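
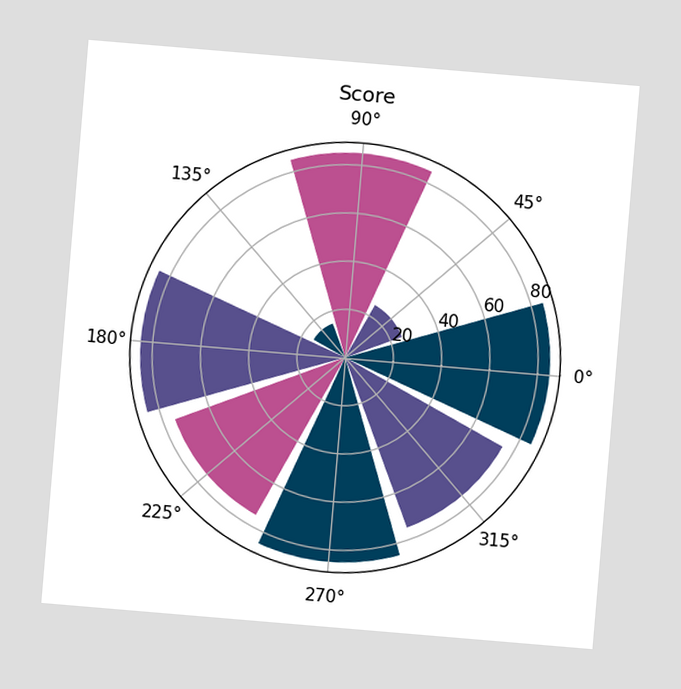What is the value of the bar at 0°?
The chart is tilted about 5° clockwise. The bar at 0° reaches 85 on the radial axis.

85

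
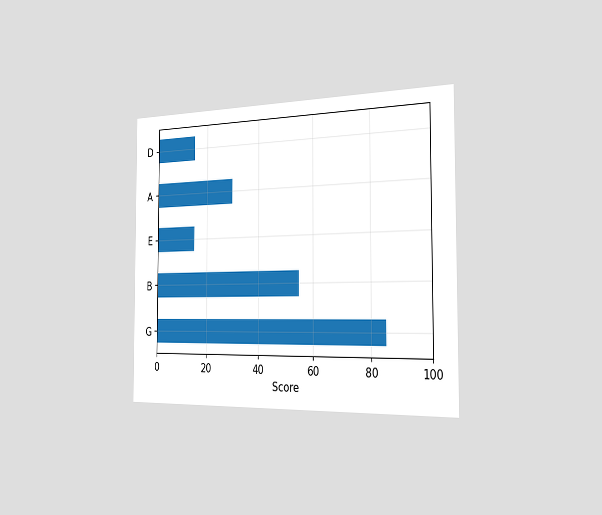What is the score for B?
55

The chart is viewed slightly from the right. Reading along the chart's x-axis, the B bar reaches 55.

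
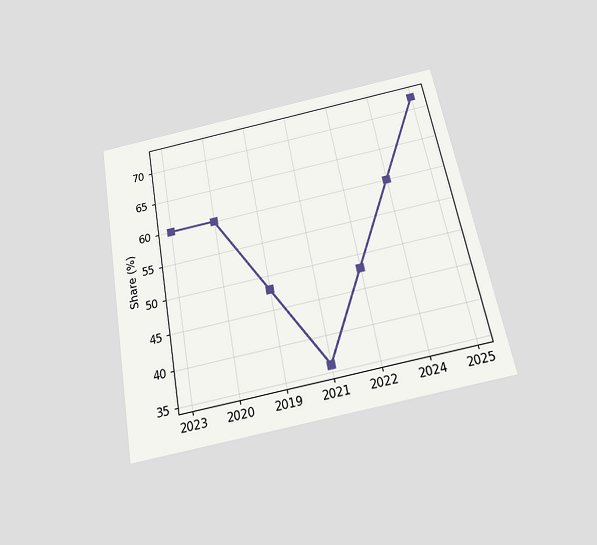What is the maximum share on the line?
72%

The chart is tilted about 11° counter-clockwise and viewed slightly from below. The highest point is at 2025, and reading across to the y-axis gives 72%.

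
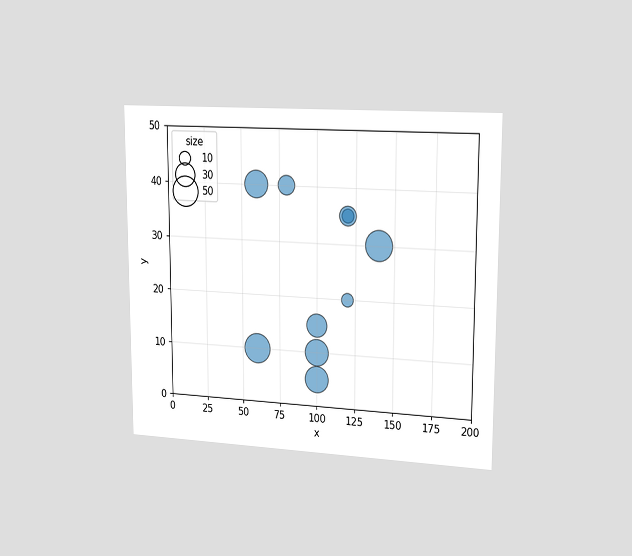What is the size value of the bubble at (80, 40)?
The chart is viewed slightly from the right. Matching the bubble at (80, 40) against the size legend gives 20.

20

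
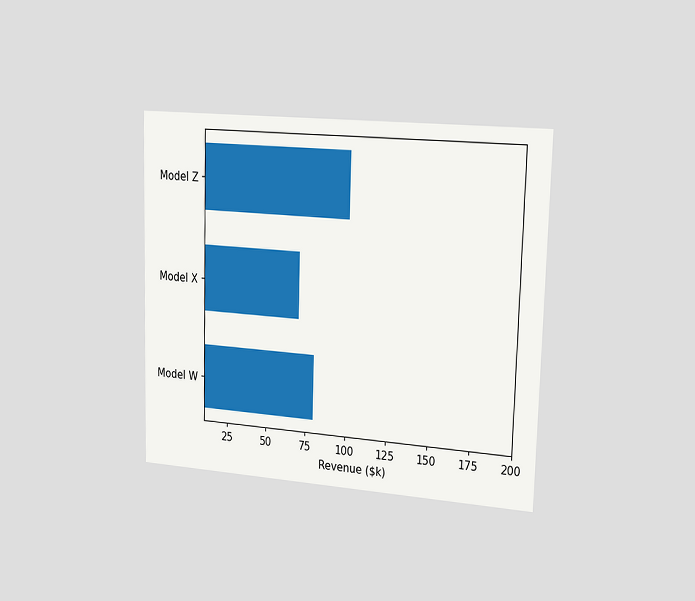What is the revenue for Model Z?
The chart is viewed slightly from the right. Reading along the chart's x-axis, the Model Z bar reaches $100k.

$100k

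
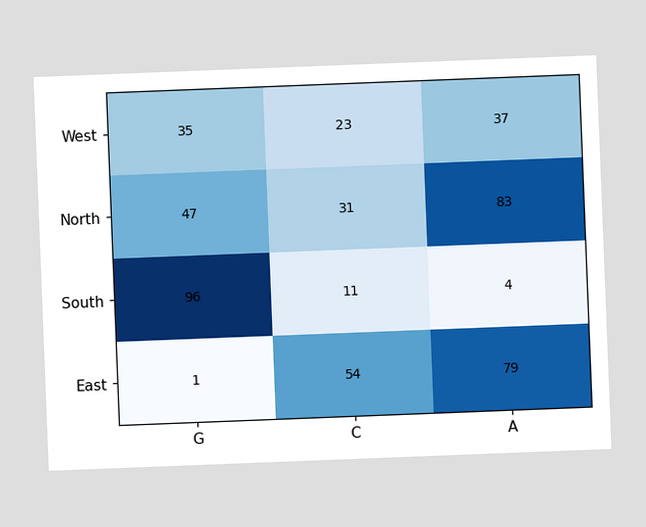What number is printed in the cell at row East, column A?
The chart is tilted about 2° counter-clockwise. The (East, A) cell reads 79.

79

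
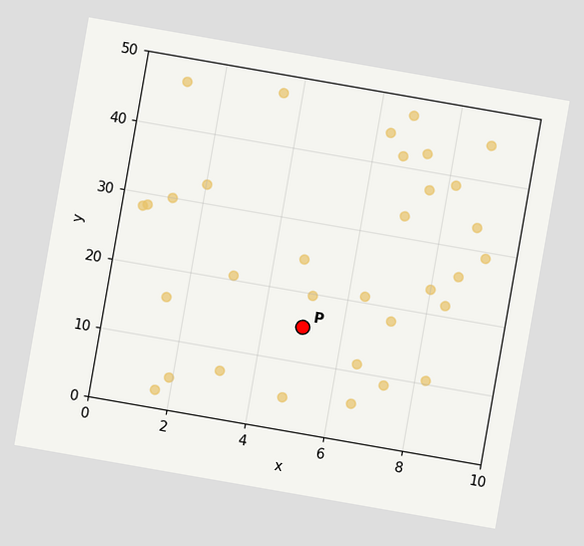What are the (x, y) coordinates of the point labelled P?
The chart is tilted about 10° clockwise. Following the gridlines from P to each axis, P sits at (5, 15).

(5, 15)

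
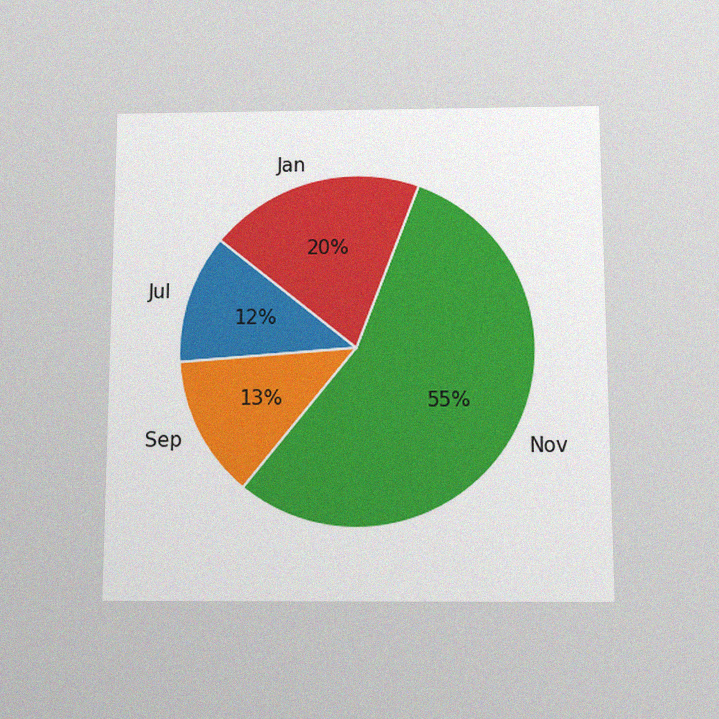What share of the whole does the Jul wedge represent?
The chart is viewed slightly from below, with some photo noise. The Jul slice takes up 12% of the pie.

12%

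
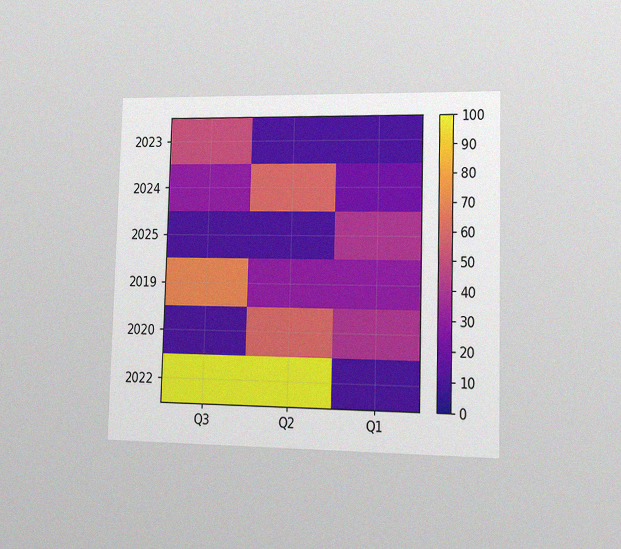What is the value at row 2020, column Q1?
The chart is viewed slightly from the right, with some photo noise. Matching cell (2020, Q1) against the colorbar gives 40.

40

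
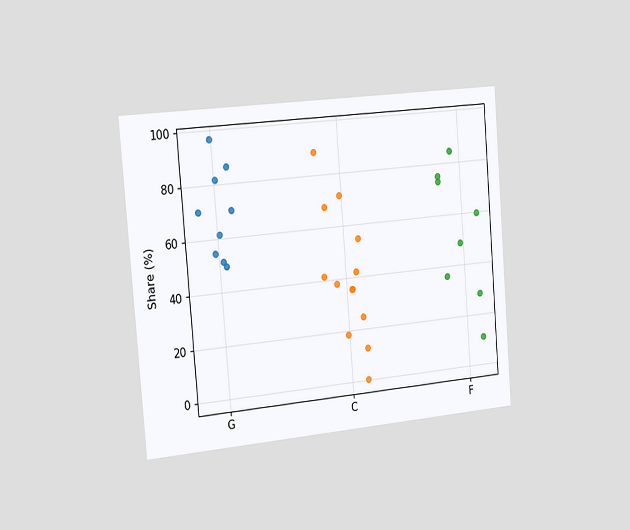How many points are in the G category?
The chart is tilted about 5° counter-clockwise and viewed slightly from the left. Counting the markers in the G column gives 9.

9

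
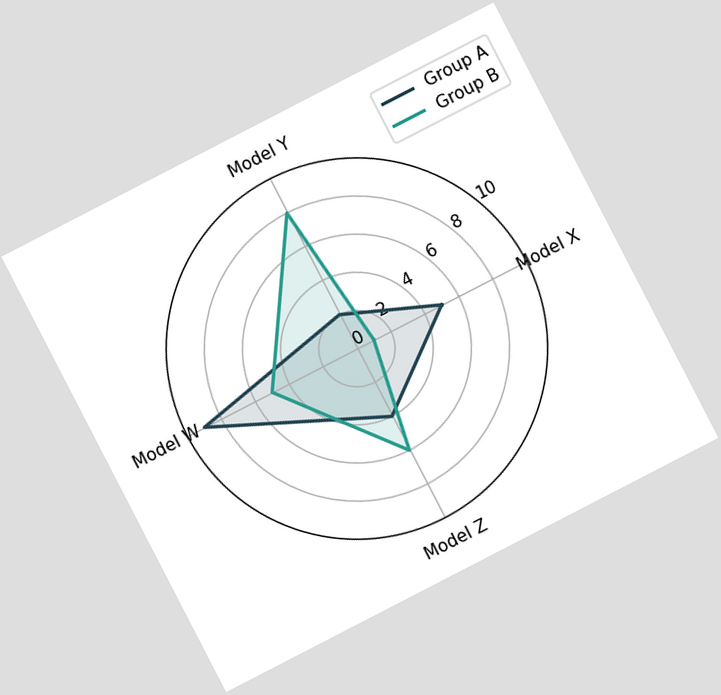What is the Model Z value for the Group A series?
The chart is tilted about 27° counter-clockwise. On the Model Z axis, Group A reaches 4.

4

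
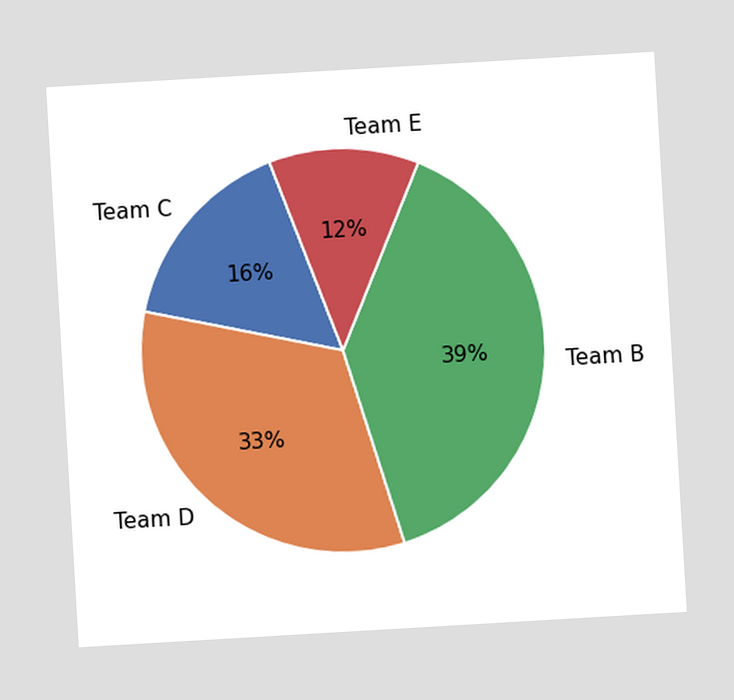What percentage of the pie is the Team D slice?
The chart is tilted about 3° counter-clockwise. The Team D slice takes up 33% of the pie.

33%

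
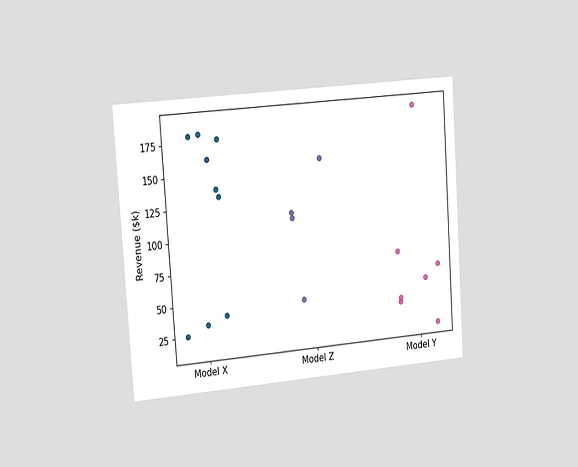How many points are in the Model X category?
The chart is tilted about 4° counter-clockwise and viewed slightly from the left. Counting the markers in the Model X column gives 9.

9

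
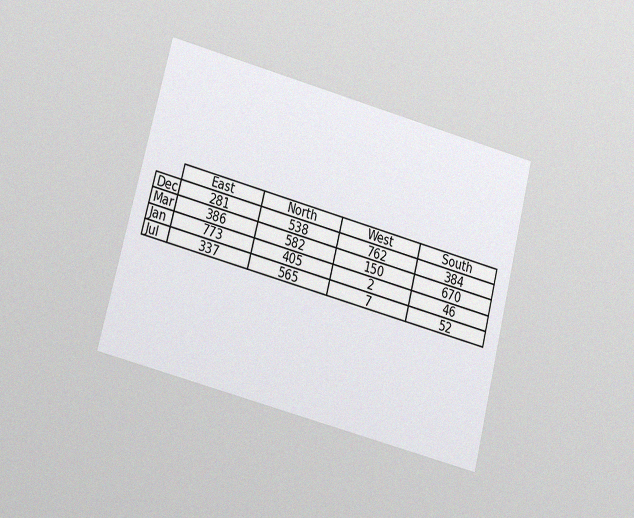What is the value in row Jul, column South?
The chart is tilted about 14° clockwise and viewed at a slight angle, with some photo noise. The (Jul, South) cell reads 52.

52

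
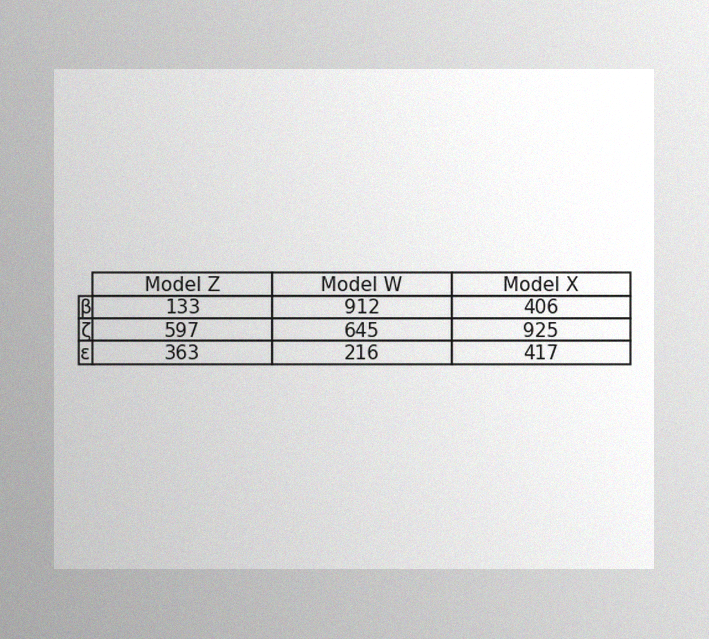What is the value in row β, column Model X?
406

The image has some photo noise and uneven lighting. The (β, Model X) cell reads 406.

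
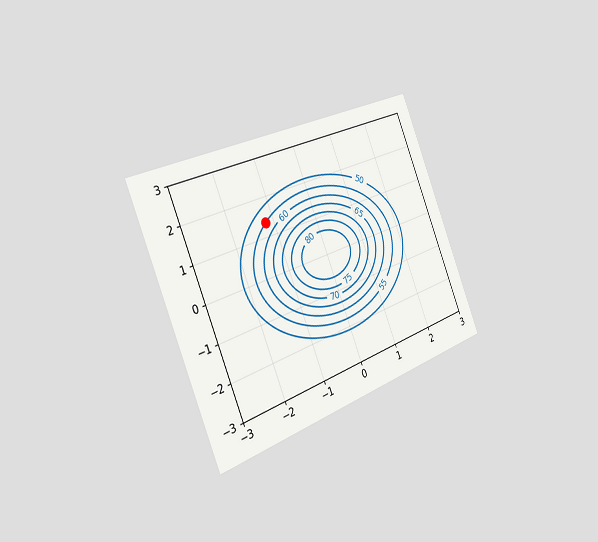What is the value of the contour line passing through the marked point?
55

The chart is tilted about 22° counter-clockwise and viewed slightly from the left. The marked point sits on the contour labelled 55.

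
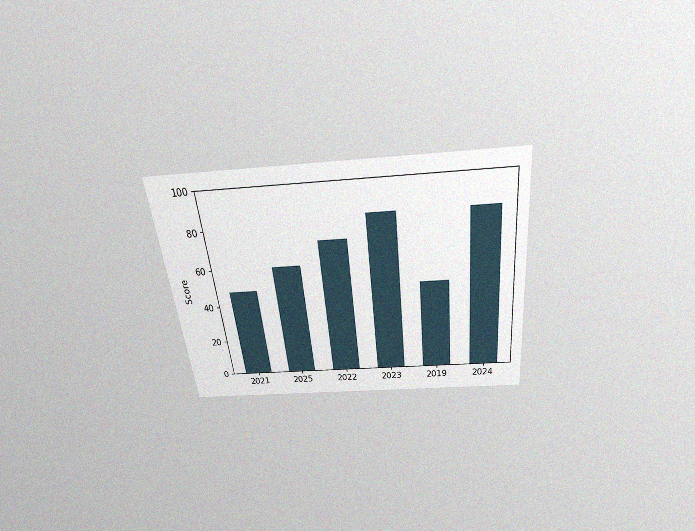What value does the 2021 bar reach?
The chart is tilted about 6° counter-clockwise and viewed slightly from above, with some photo noise. Reading along the chart's y-axis, the 2021 bar reaches 48.

48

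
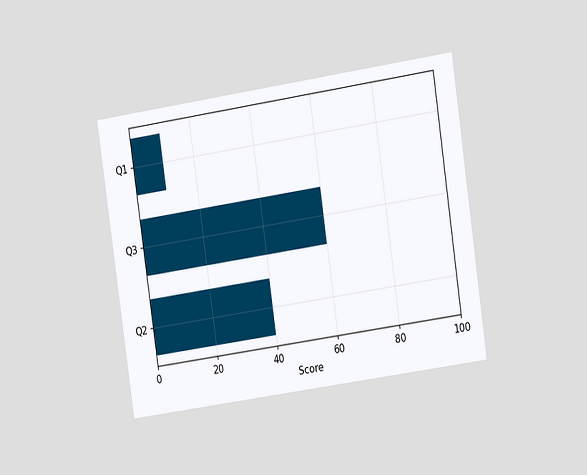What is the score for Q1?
The chart is tilted about 8° counter-clockwise and viewed at a slight angle. Reading along the chart's x-axis, the Q1 bar reaches 10.

10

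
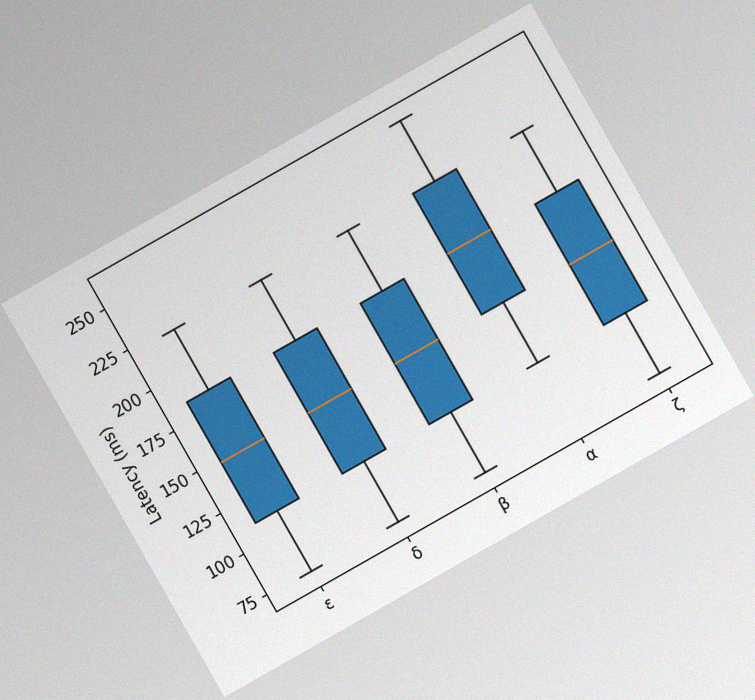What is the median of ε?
The chart is tilted about 30° counter-clockwise, with some photo noise. The median line in the ε box sits at 148ms.

148ms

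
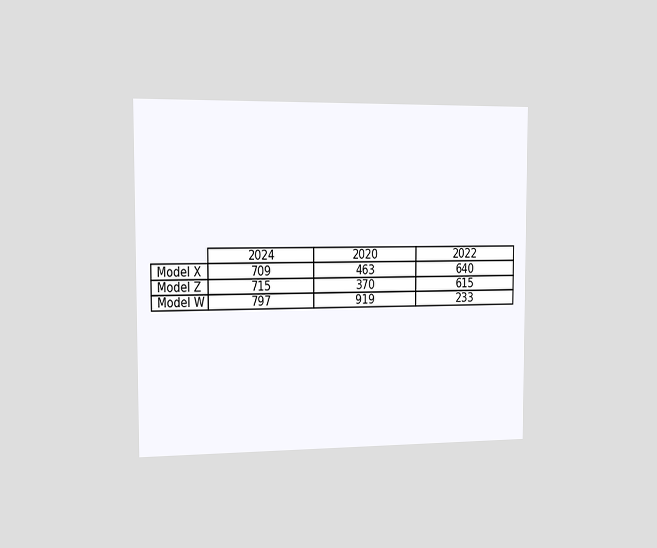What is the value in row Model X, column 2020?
463

The chart is viewed slightly from the left. The (Model X, 2020) cell reads 463.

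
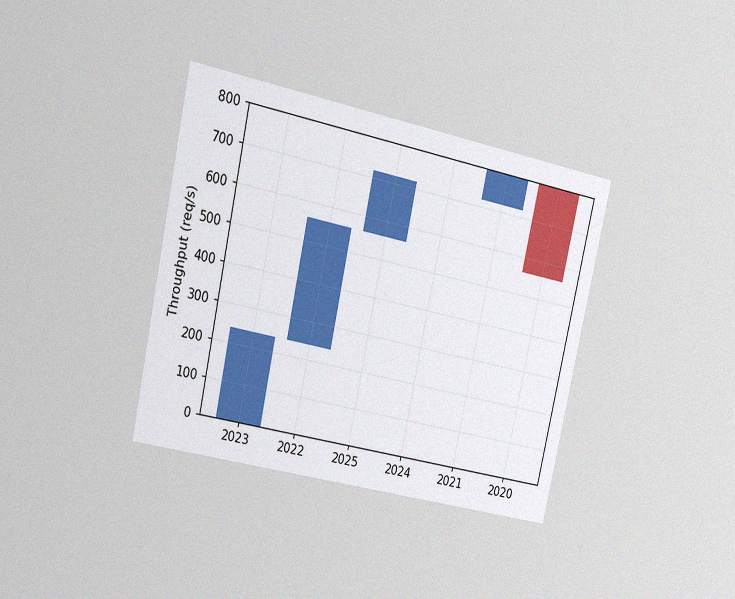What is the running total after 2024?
The chart is tilted about 12° clockwise and viewed at a slight angle, with some photo noise. After 2024 the running total reaches 720req/s.

720req/s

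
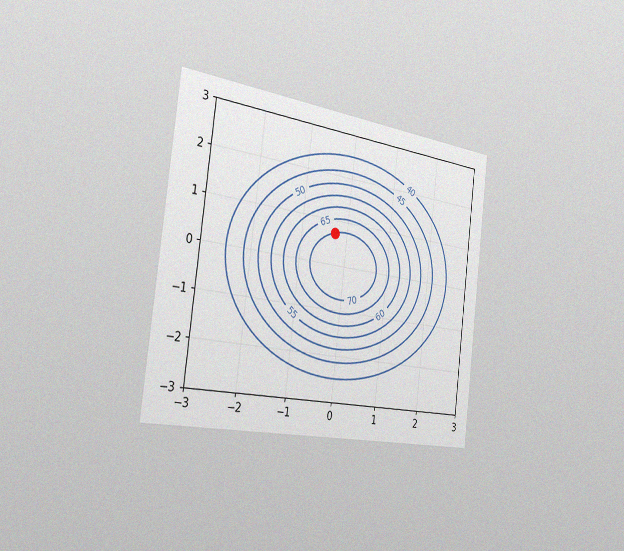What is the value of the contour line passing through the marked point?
The chart is tilted about 7° clockwise and viewed slightly from the left, with some photo noise. The marked point sits on the contour labelled 70.

70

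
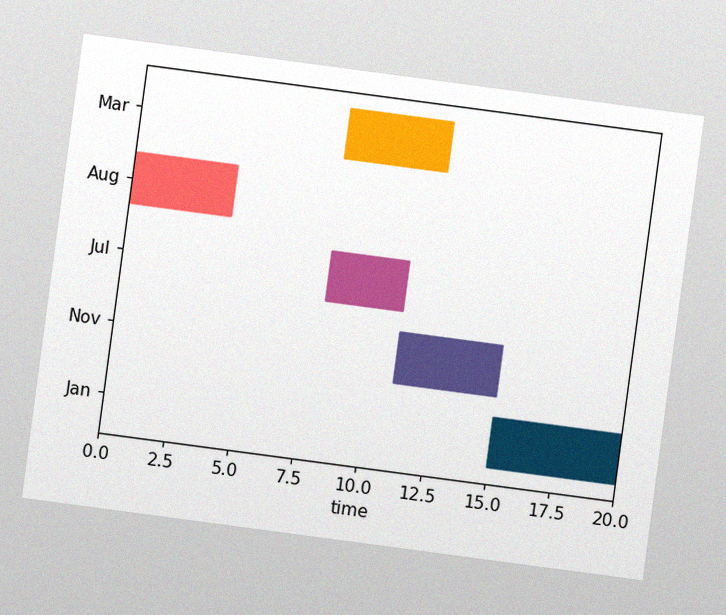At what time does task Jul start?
The chart is tilted about 8° clockwise, with some photo noise. The Jul bar begins at t=8.

8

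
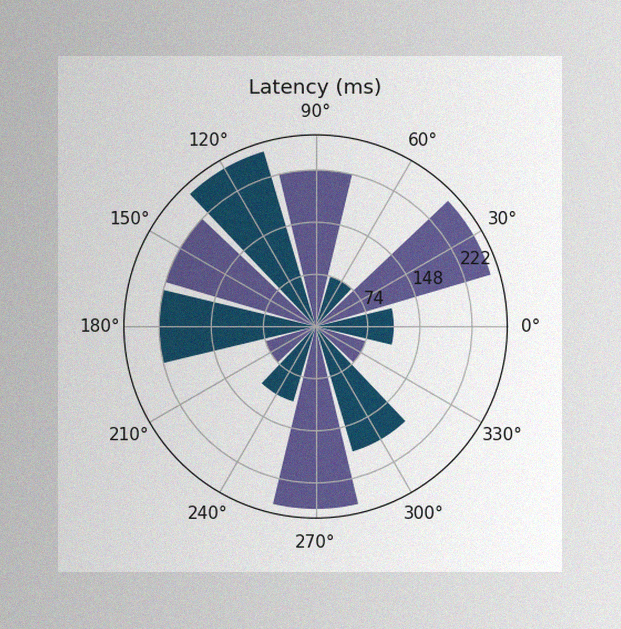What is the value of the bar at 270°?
259ms

The image has some photo noise and uneven lighting. The bar at 270° reaches 259ms on the radial axis.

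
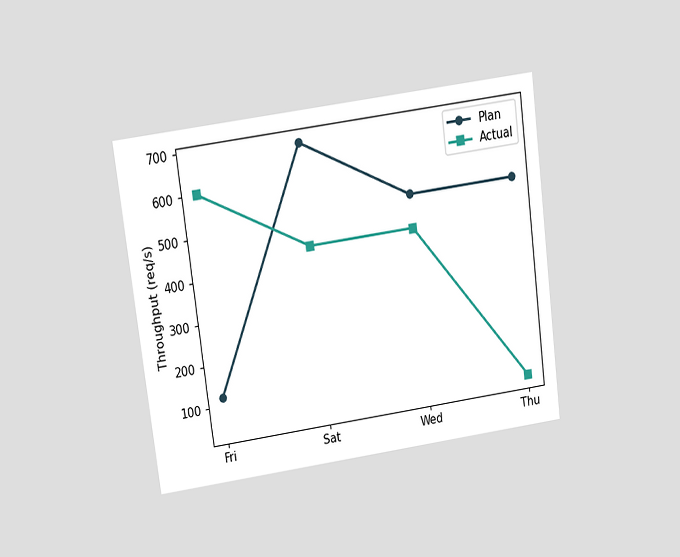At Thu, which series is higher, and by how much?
The chart is tilted about 8° counter-clockwise and viewed slightly from above. At Thu, Plan sits above the other line by 480req/s.

Plan, by 480req/s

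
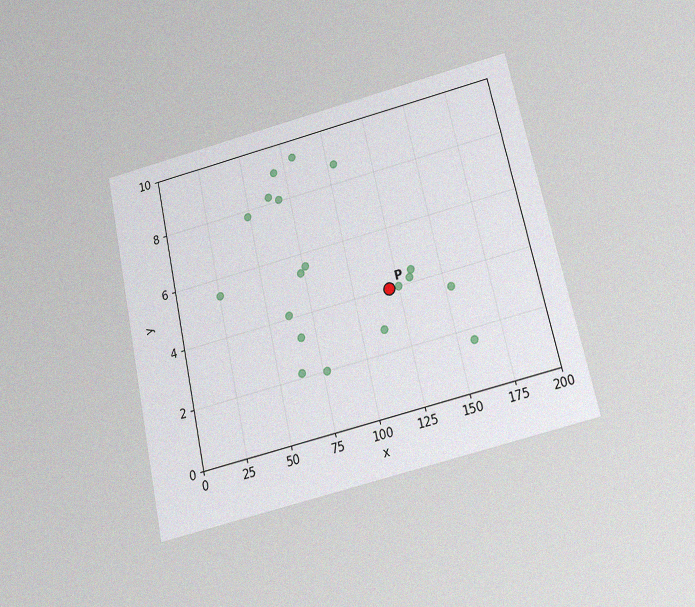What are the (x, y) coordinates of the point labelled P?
(120, 4)

The chart is tilted about 13° counter-clockwise and viewed slightly from below, with some photo noise. Following the gridlines from P to each axis, P sits at (120, 4).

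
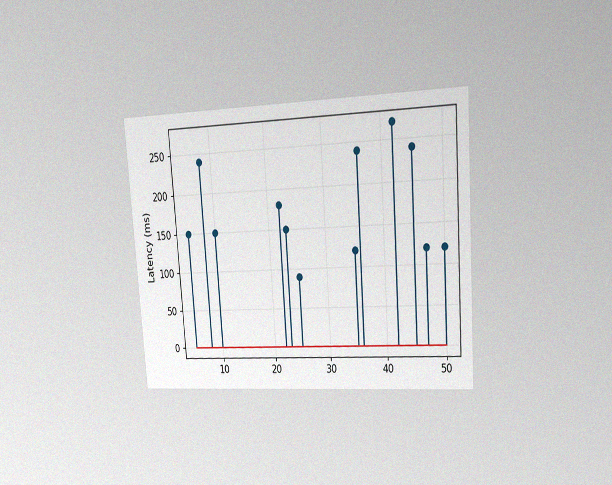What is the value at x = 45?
The chart is tilted about 4° counter-clockwise and viewed slightly from the right, with some photo noise. The stem at x=45 reaches 240ms.

240ms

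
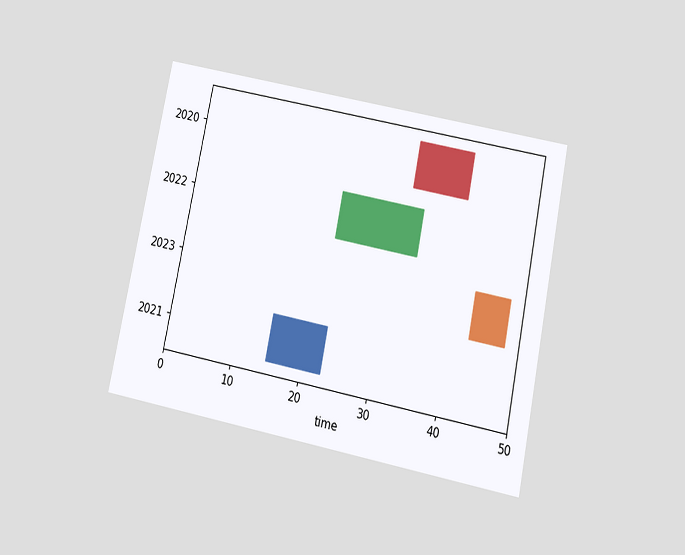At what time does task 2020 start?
The chart is tilted about 12° clockwise and viewed slightly from below. The 2020 bar begins at t=32.

32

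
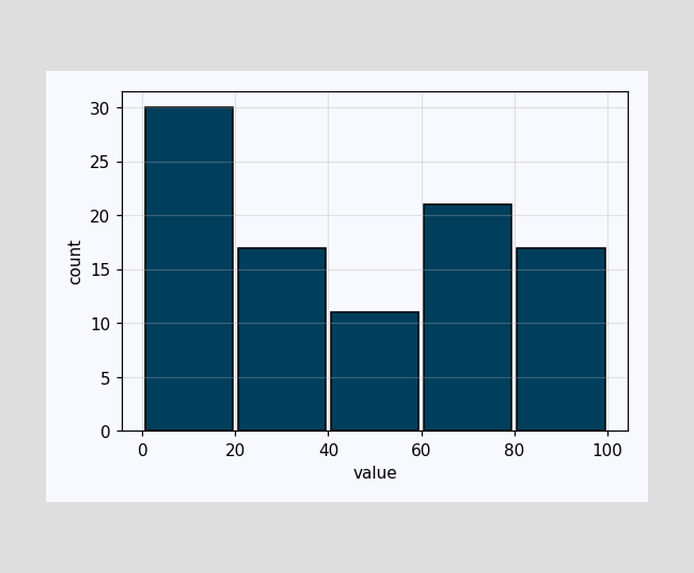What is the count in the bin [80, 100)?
17

The [80, 100) bin has height 17.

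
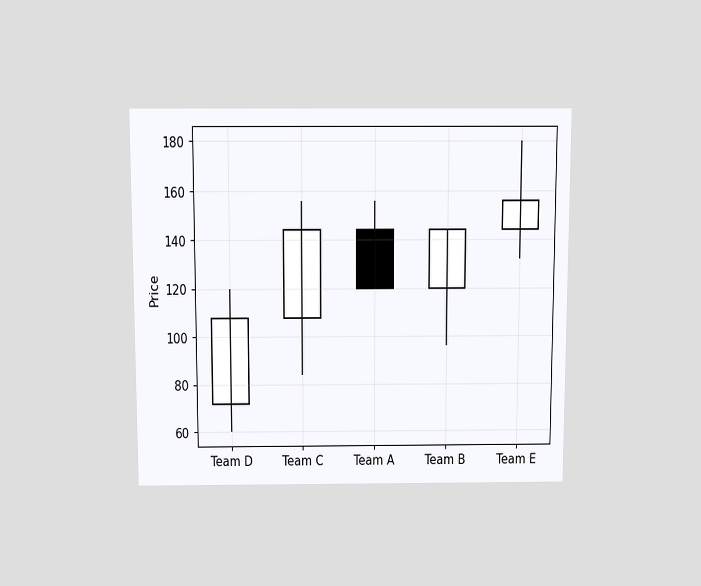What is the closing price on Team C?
The chart is viewed slightly from above. The Team C candle closes at 144.

144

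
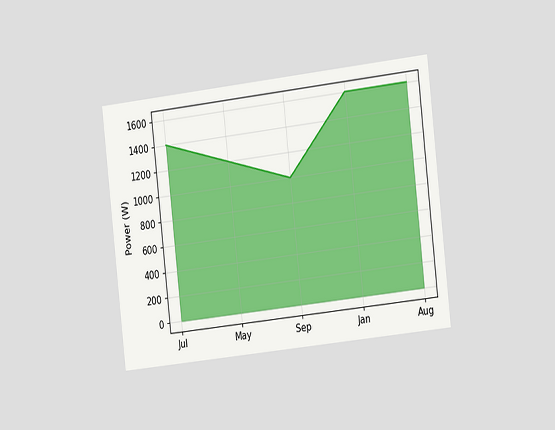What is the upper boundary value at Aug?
1600W

The chart is tilted about 7° counter-clockwise and viewed slightly from the right. At Aug the upper boundary is at 1600W.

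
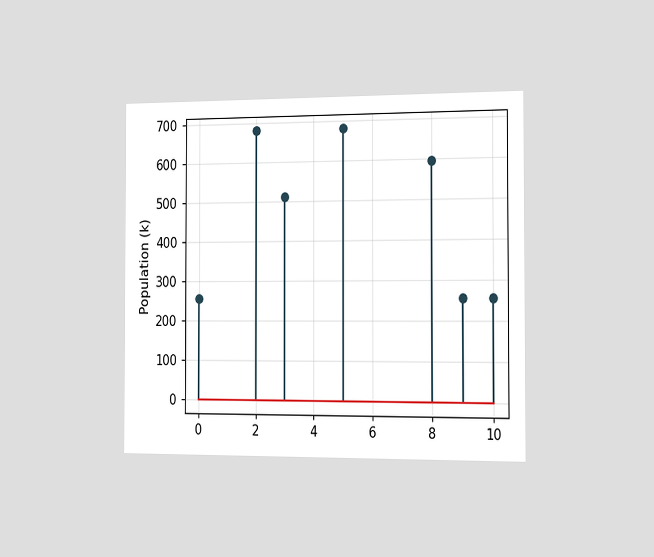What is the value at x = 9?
255k

The chart is viewed slightly from the right. The stem at x=9 reaches 255k.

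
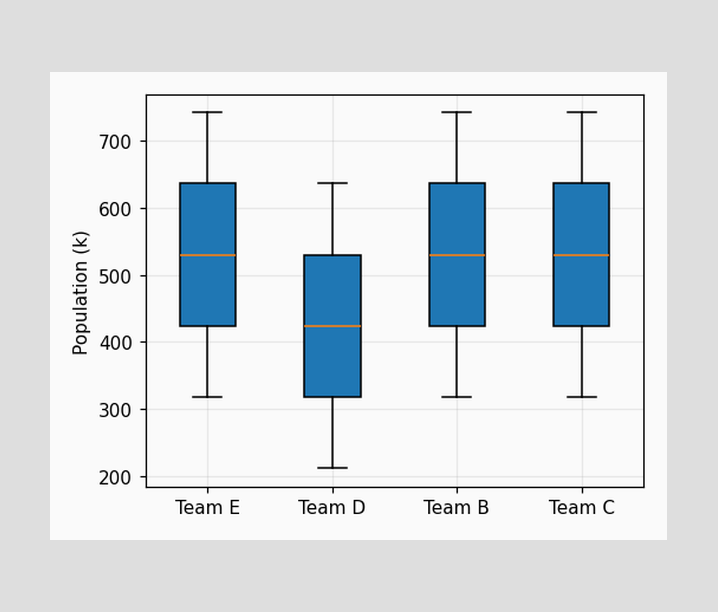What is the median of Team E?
530k

The median line in the Team E box sits at 530k.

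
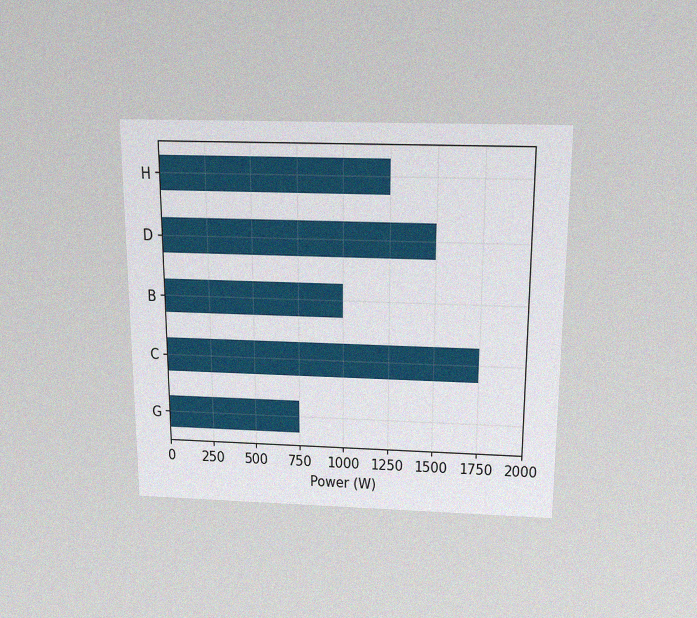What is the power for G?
The chart is viewed slightly from above, with some photo noise. Reading along the chart's x-axis, the G bar reaches 750W.

750W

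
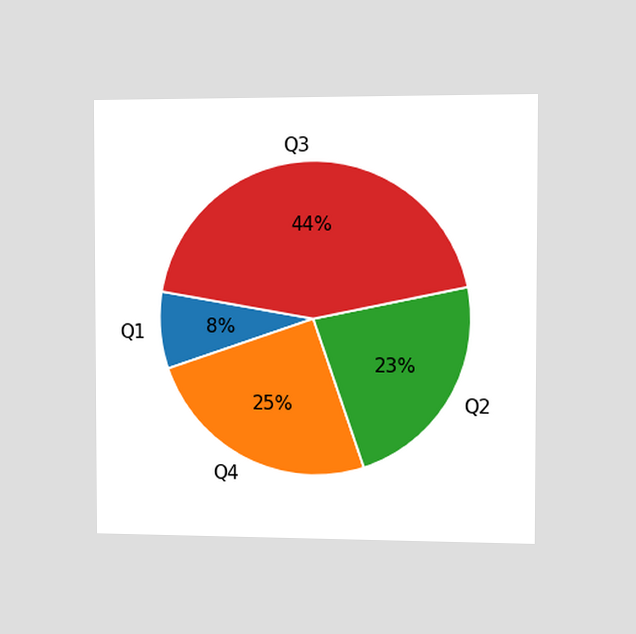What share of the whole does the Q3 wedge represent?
The chart is viewed slightly from the right. The Q3 slice takes up 44% of the pie.

44%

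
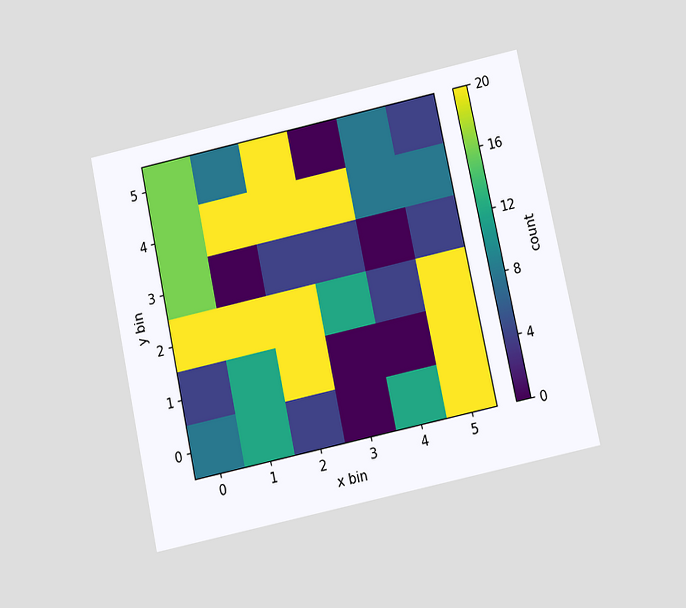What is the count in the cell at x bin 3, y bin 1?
0

The chart is tilted about 12° counter-clockwise and viewed slightly from below. Matching the cell (3, 1) against the colorbar gives 0.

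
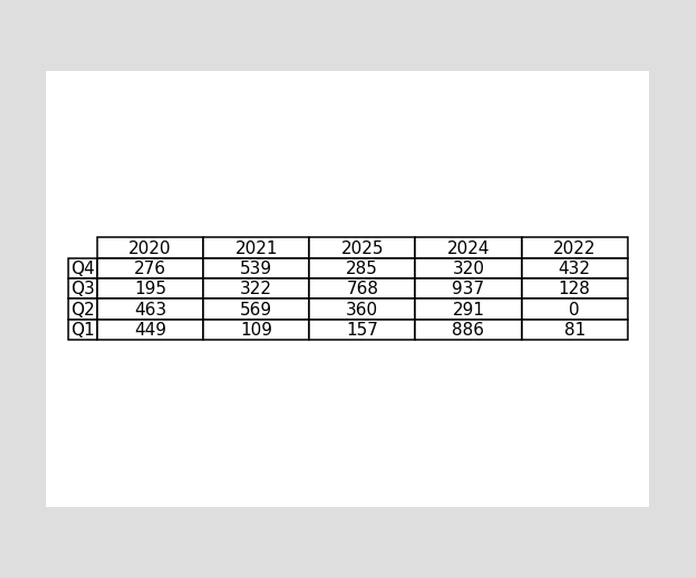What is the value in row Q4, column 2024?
320

The (Q4, 2024) cell reads 320.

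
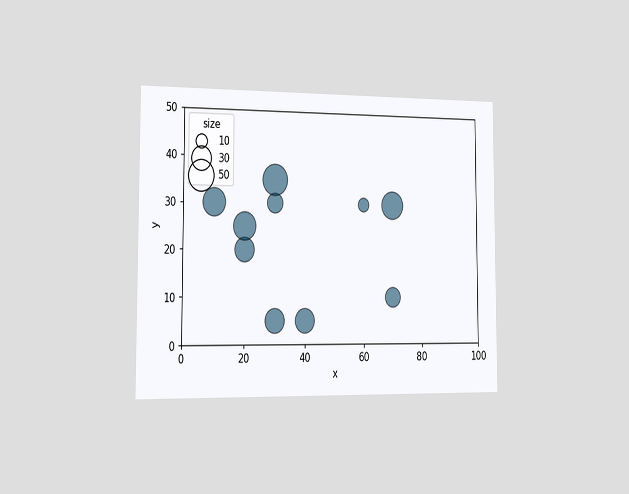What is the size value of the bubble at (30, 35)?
The chart is viewed slightly from the left. Matching the bubble at (30, 35) against the size legend gives 50.

50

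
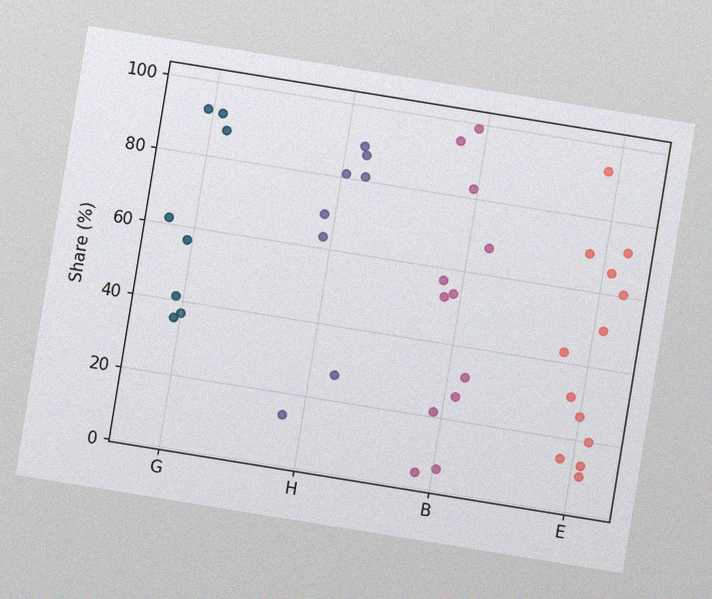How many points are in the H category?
The chart is tilted about 9° clockwise, with some photo noise. Counting the markers in the H column gives 8.

8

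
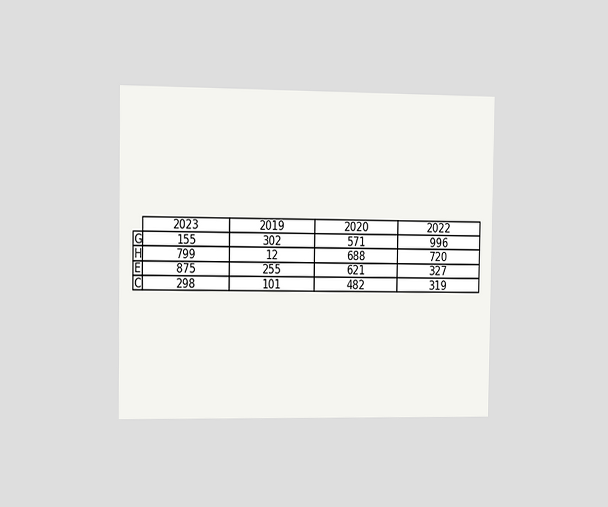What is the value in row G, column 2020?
571

The chart is viewed slightly from the left. The (G, 2020) cell reads 571.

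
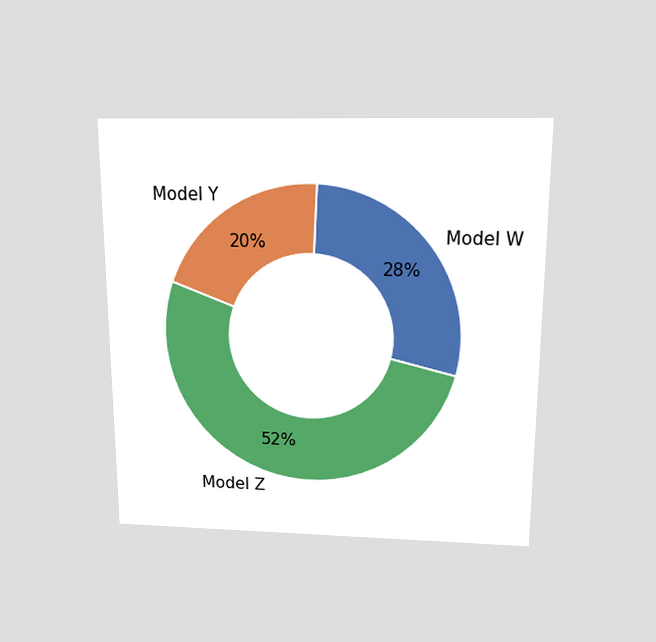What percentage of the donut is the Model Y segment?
The chart is viewed slightly from above. The Model Y segment takes up 20% of the ring.

20%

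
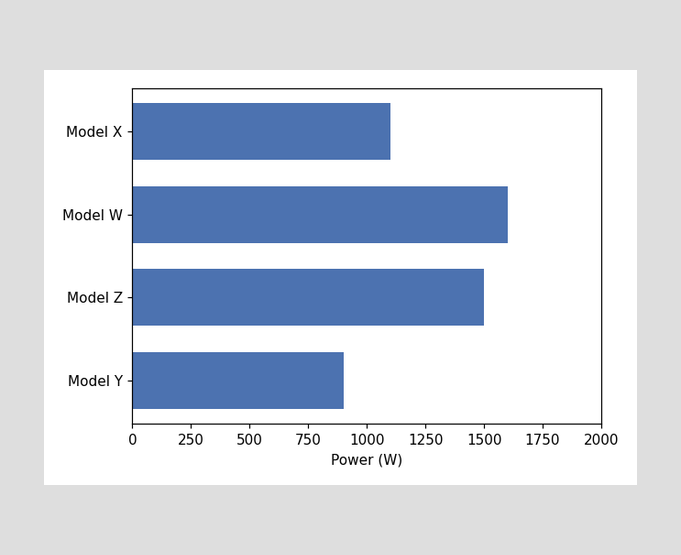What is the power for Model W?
Reading along the chart's x-axis, the Model W bar reaches 1600W.

1600W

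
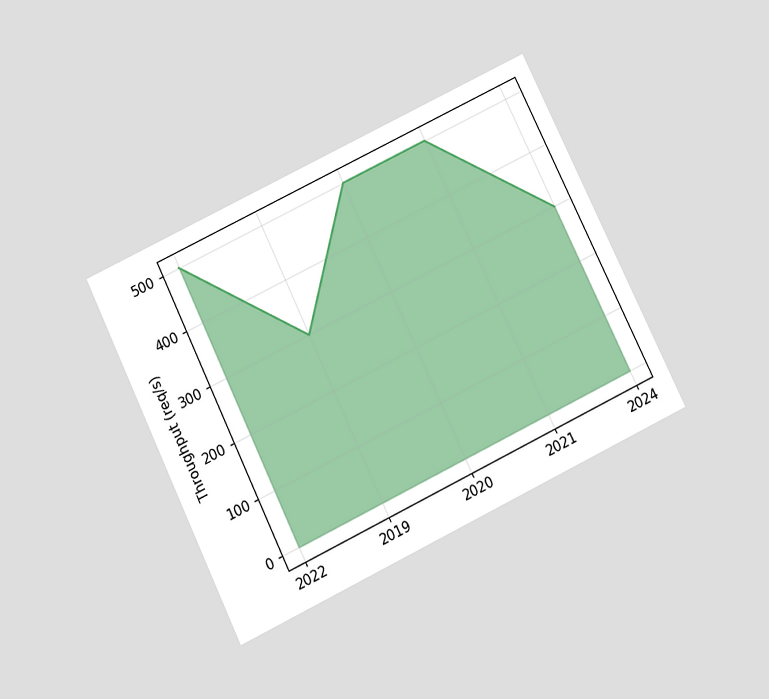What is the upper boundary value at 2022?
500req/s

The chart is tilted about 26° counter-clockwise and viewed slightly from below. At 2022 the upper boundary is at 500req/s.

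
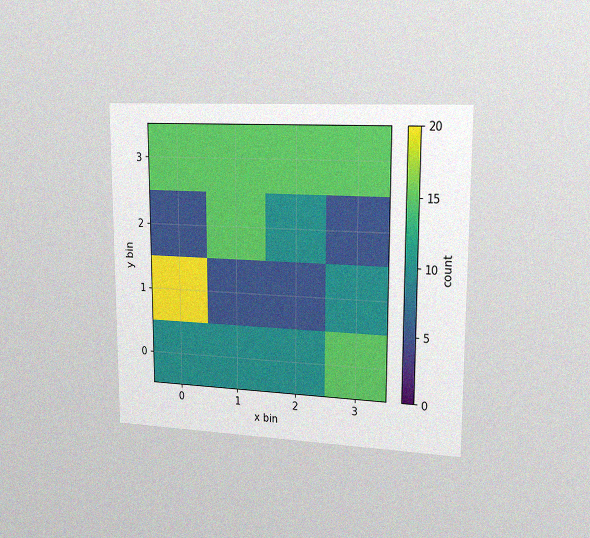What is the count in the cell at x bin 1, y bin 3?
15

The chart is viewed slightly from the right, with some photo noise. Matching the cell (1, 3) against the colorbar gives 15.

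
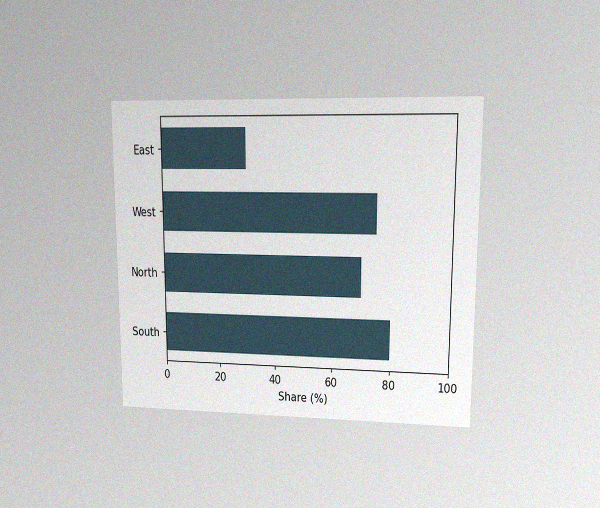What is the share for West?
The chart is viewed at a slight angle, with some photo noise. Reading along the chart's x-axis, the West bar reaches 75%.

75%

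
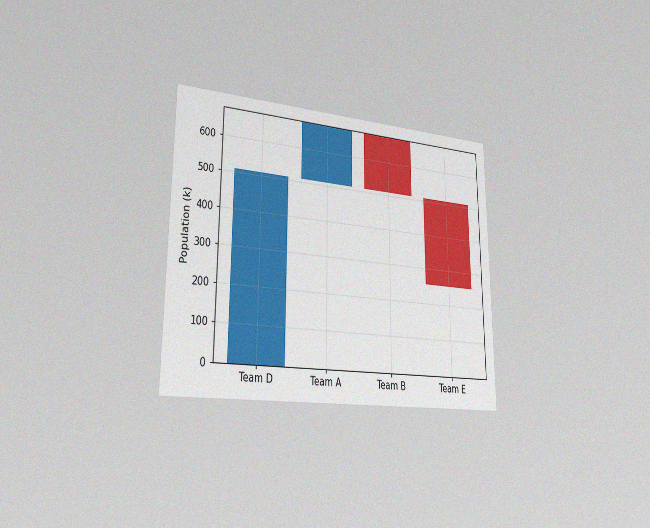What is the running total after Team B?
The chart is viewed slightly from the left, with some photo noise. After Team B the running total reaches 510k.

510k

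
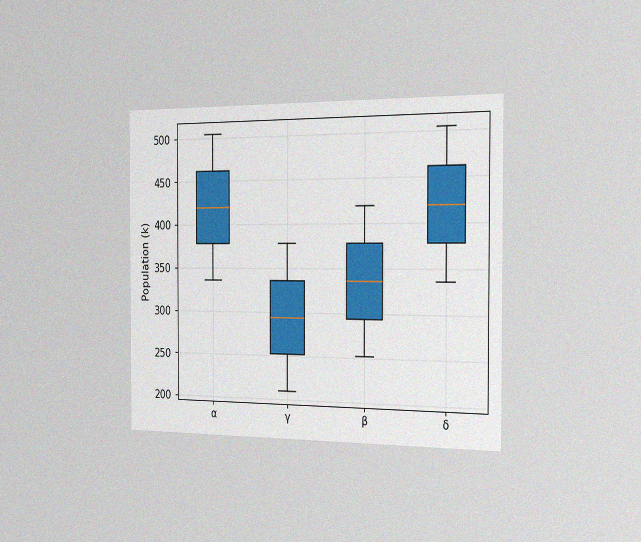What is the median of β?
The chart is viewed slightly from the right, with some photo noise. The median line in the β box sits at 336k.

336k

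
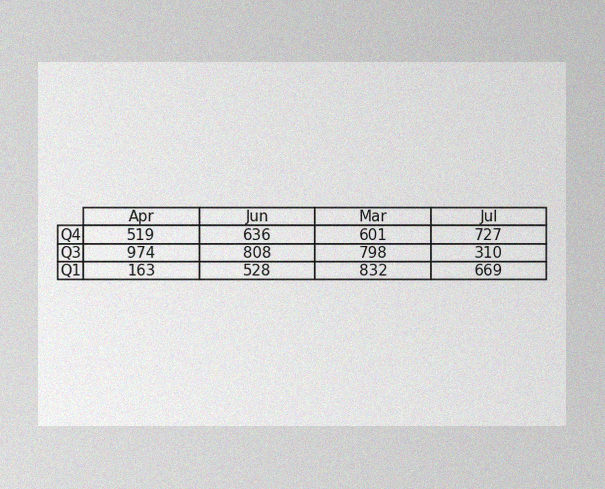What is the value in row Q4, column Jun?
The image has some photo noise and uneven lighting. The (Q4, Jun) cell reads 636.

636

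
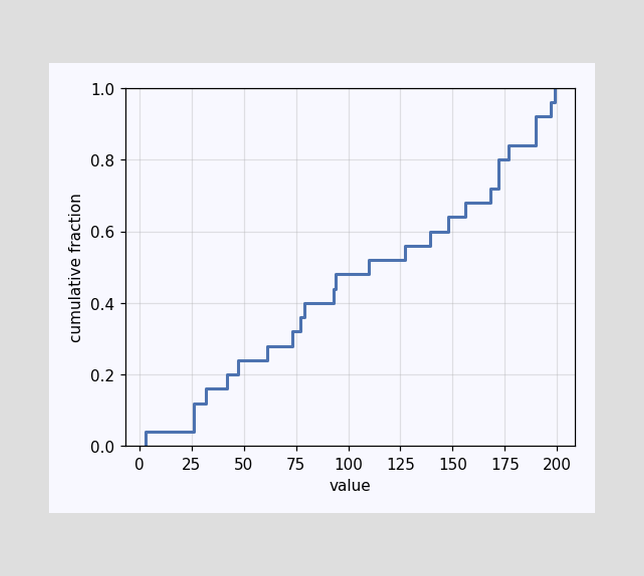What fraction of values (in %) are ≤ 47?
24%

At x=47 the ECDF step is at 24%.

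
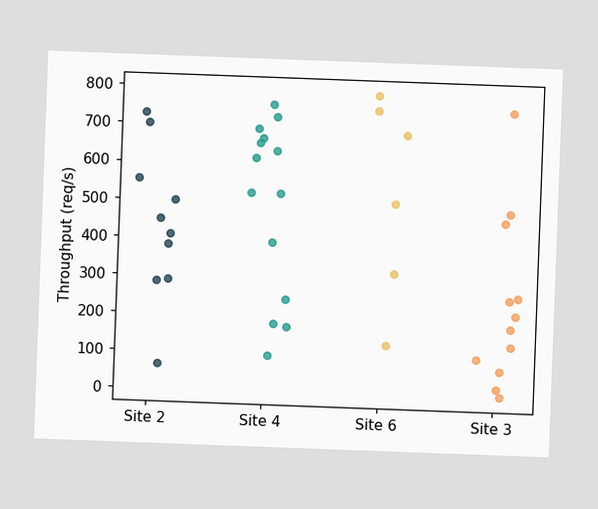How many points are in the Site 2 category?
10

The chart is tilted about 2° clockwise. Counting the markers in the Site 2 column gives 10.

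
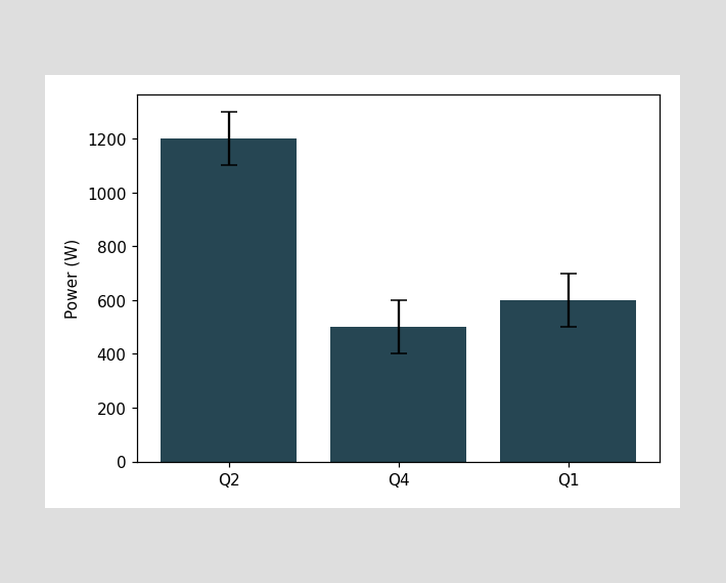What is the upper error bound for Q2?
1300W

The Q2 bar's upper whisker reaches 1300W.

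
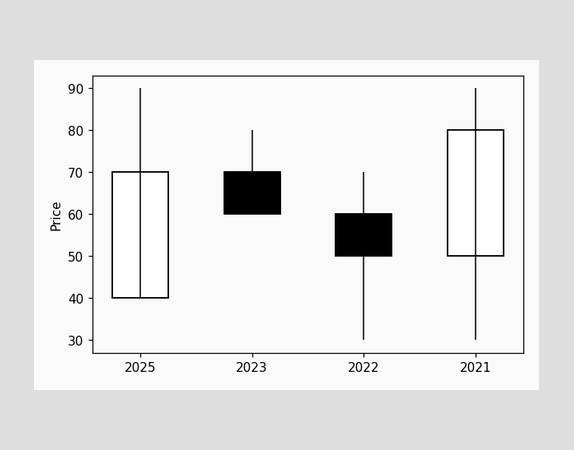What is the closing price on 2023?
60

The 2023 candle closes at 60.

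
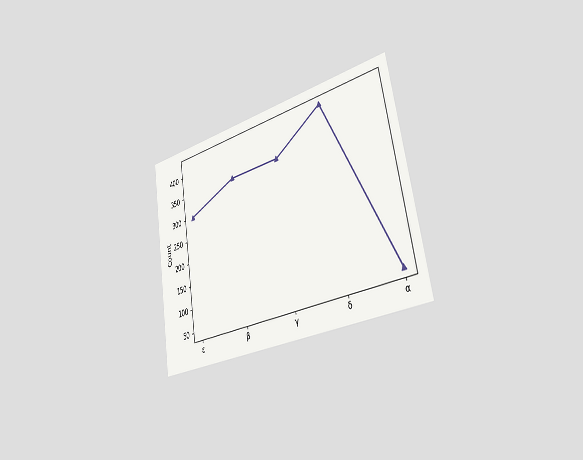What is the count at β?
350

The chart is tilted about 10° counter-clockwise and viewed slightly from the right. At β, the line is at 350.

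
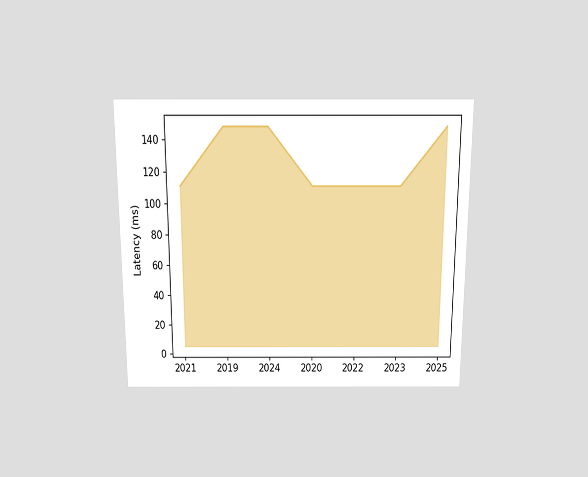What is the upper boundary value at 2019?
148ms

The chart is viewed slightly from above. At 2019 the upper boundary is at 148ms.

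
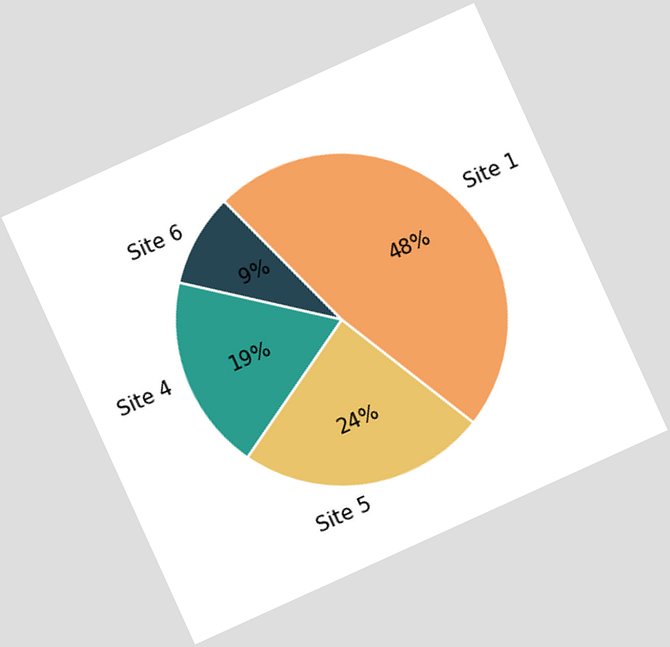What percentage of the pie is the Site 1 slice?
48%

The chart is tilted about 24° counter-clockwise. The Site 1 slice takes up 48% of the pie.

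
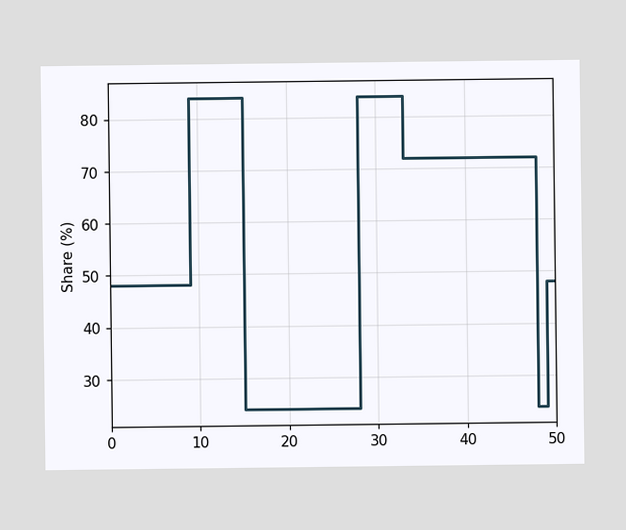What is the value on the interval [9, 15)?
84%

On [9, 15) the step sits at 84%.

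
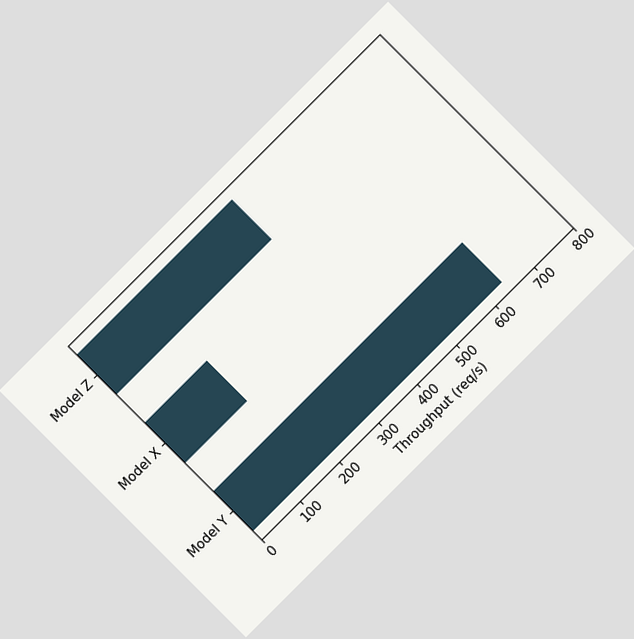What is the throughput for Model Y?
640req/s

The chart is tilted about 45° counter-clockwise. Reading along the chart's x-axis, the Model Y bar reaches 640req/s.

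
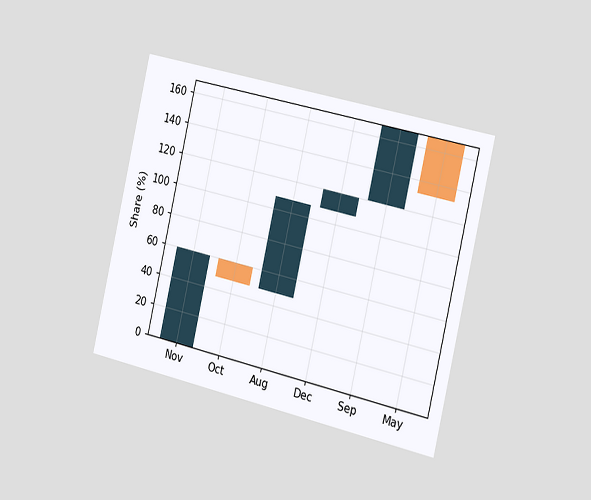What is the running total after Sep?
The chart is tilted about 13° clockwise and viewed slightly from the right. After Sep the running total reaches 168%.

168%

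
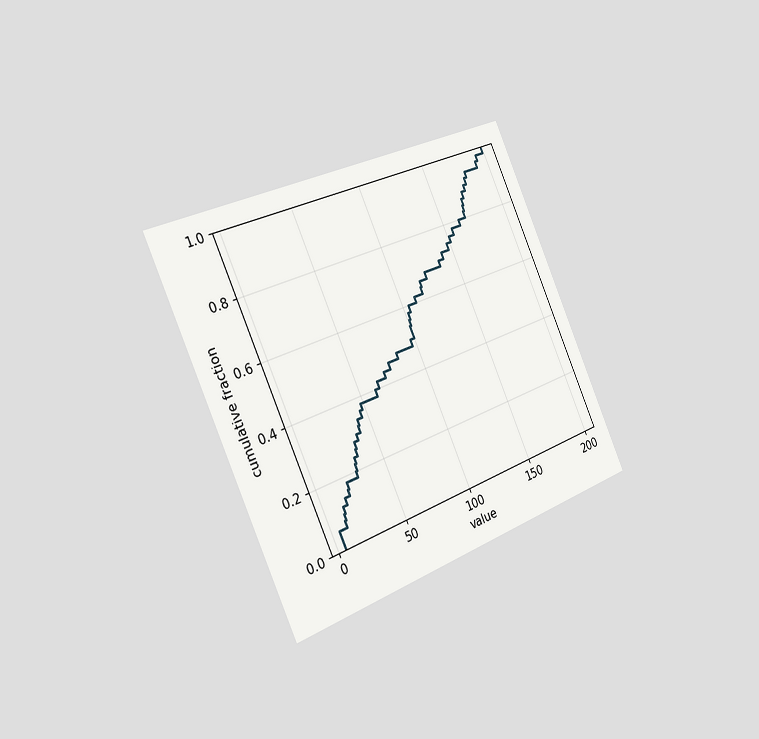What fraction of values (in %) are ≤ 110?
The chart is tilted about 24° counter-clockwise and viewed slightly from the left. At x=110 the ECDF step is at 62%.

62%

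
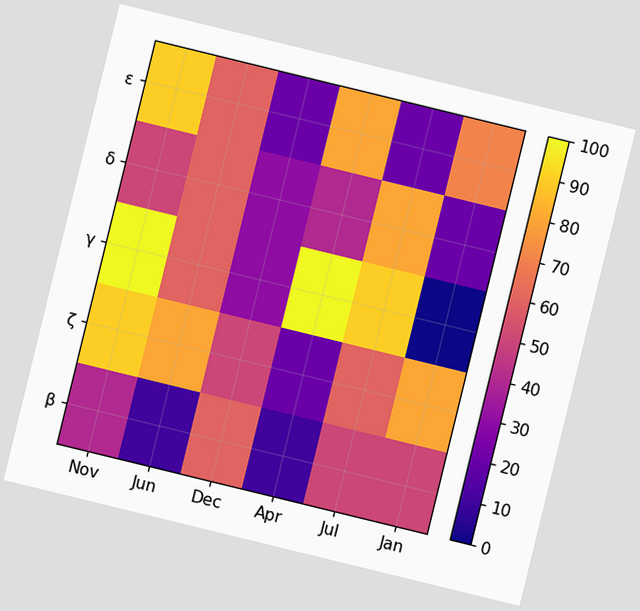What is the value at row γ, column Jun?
The chart is tilted about 14° clockwise. Matching cell (γ, Jun) against the colorbar gives 60.

60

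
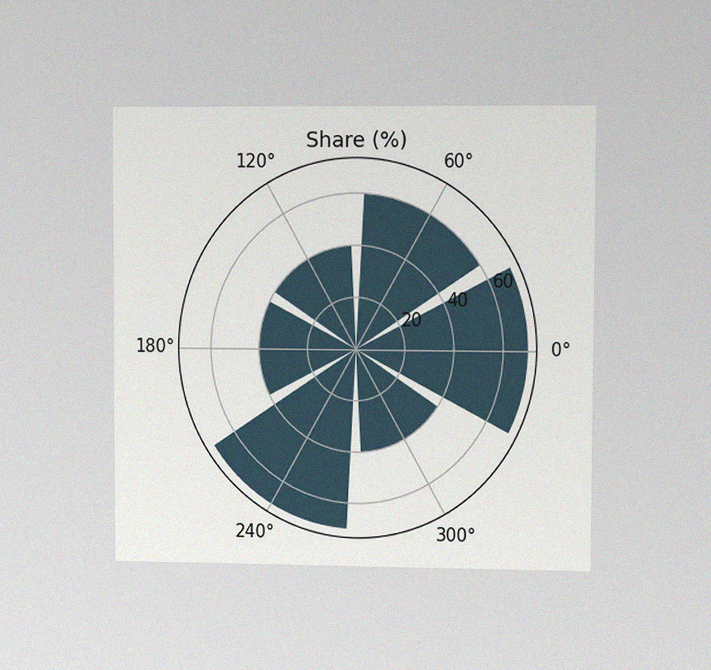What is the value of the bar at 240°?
70%

The chart is viewed at a slight angle, with some photo noise. The bar at 240° reaches 70% on the radial axis.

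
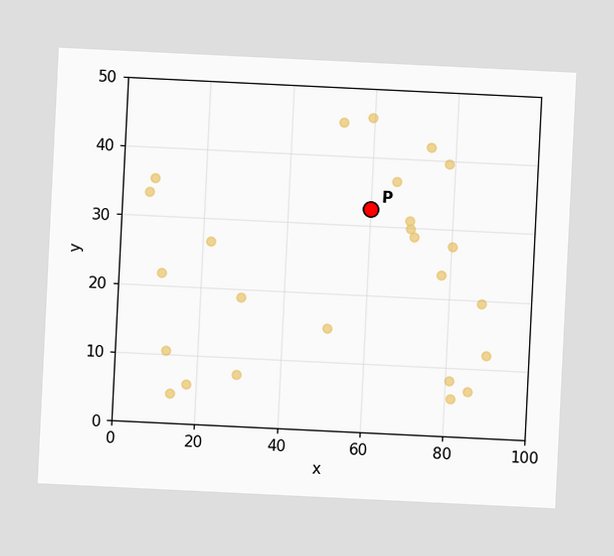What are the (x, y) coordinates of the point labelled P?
(60, 32.5)

The chart is tilted about 3° clockwise. Following the gridlines from P to each axis, P sits at (60, 32.5).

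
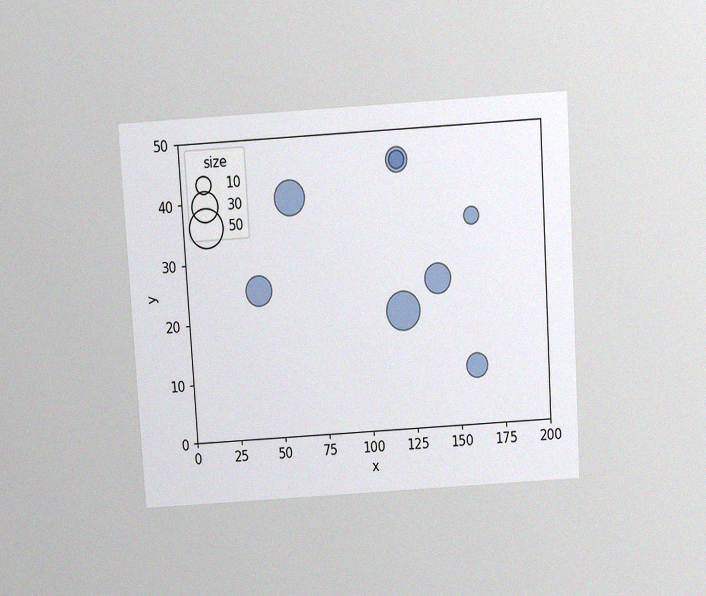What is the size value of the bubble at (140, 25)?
The chart is tilted about 4° counter-clockwise and viewed slightly from above, with some photo noise. Matching the bubble at (140, 25) against the size legend gives 30.

30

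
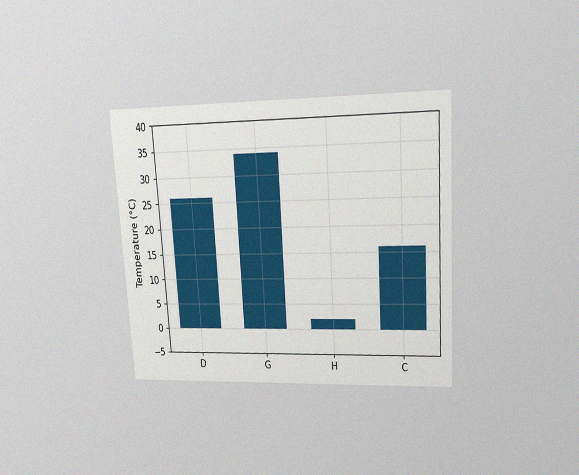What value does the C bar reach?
The chart is tilted about 4° counter-clockwise and viewed at a slight angle, with some photo noise. Reading along the chart's y-axis, the C bar reaches 16°C.

16°C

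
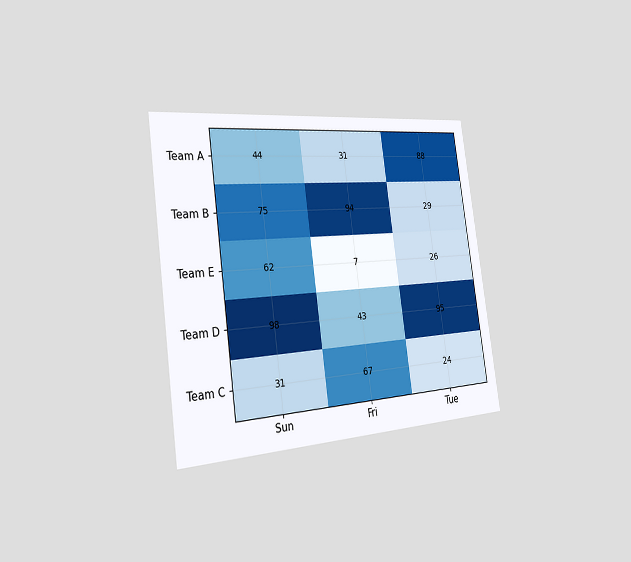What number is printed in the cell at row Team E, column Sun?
The chart is tilted about 8° counter-clockwise and viewed slightly from the left. The (Team E, Sun) cell reads 62.

62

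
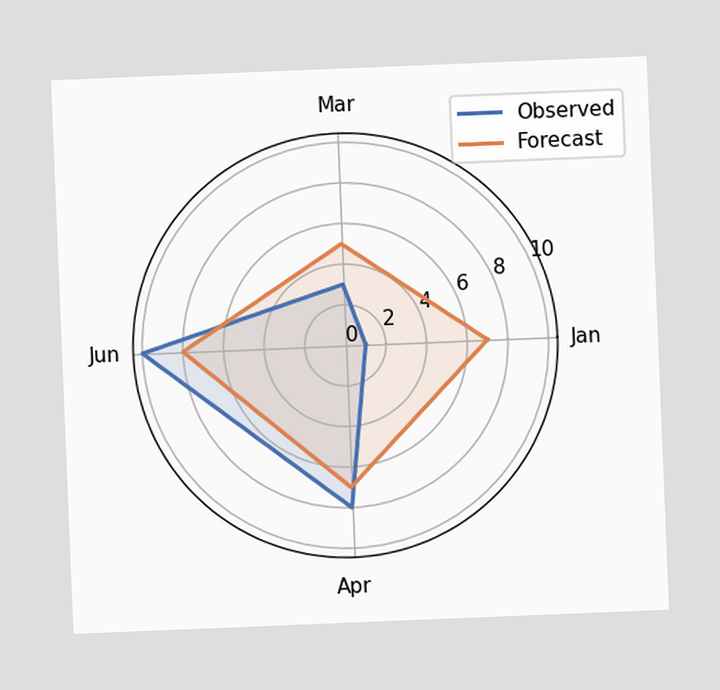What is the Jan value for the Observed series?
1

The chart is tilted about 2° counter-clockwise. On the Jan axis, Observed reaches 1.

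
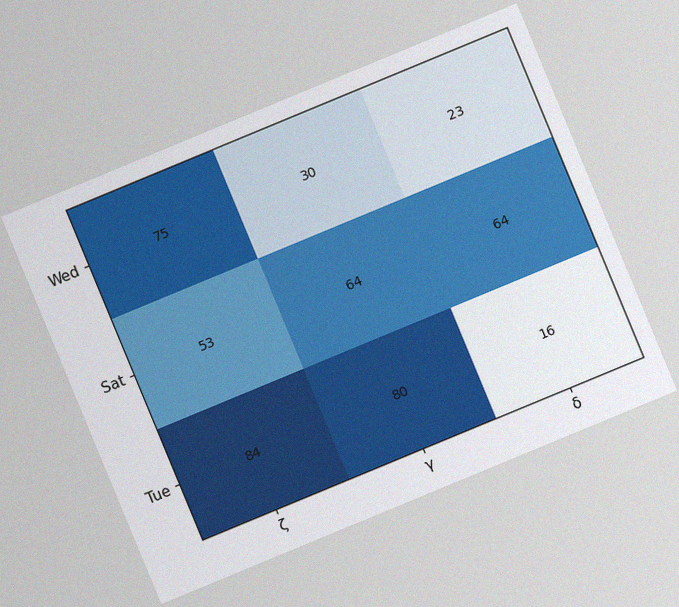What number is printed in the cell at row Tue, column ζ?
The chart is tilted about 23° counter-clockwise, with some photo noise. The (Tue, ζ) cell reads 84.

84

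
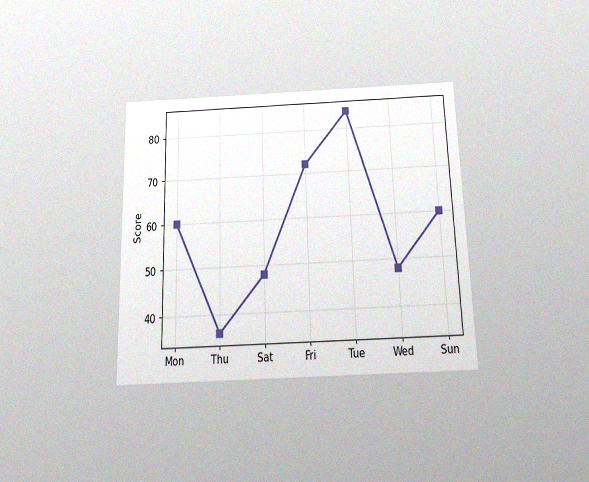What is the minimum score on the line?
36

The chart is viewed slightly from below, with some photo noise. The lowest point is at Thu, and reading across to the y-axis gives 36.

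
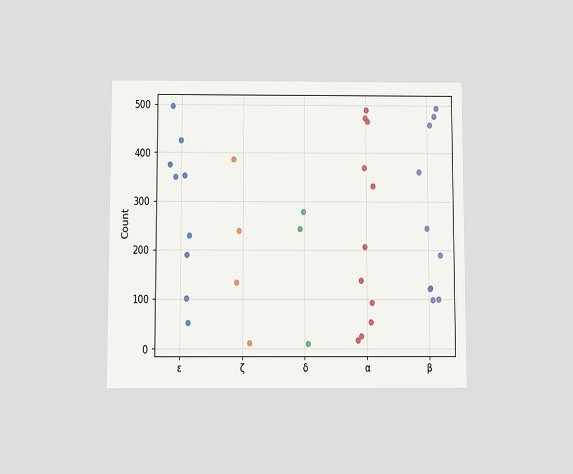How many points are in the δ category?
The chart is viewed slightly from below. Counting the markers in the δ column gives 3.

3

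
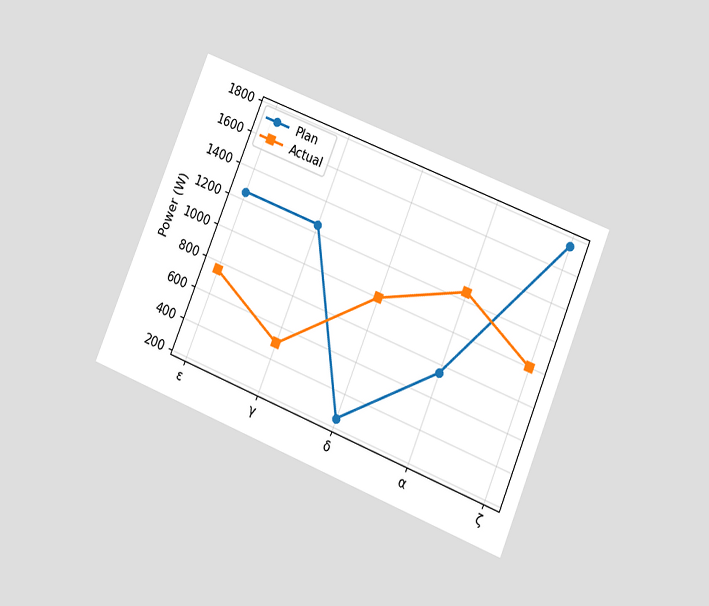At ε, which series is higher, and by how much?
Plan, by 500W

The chart is tilted about 22° clockwise and viewed at a slight angle. At ε, Plan sits above the other line by 500W.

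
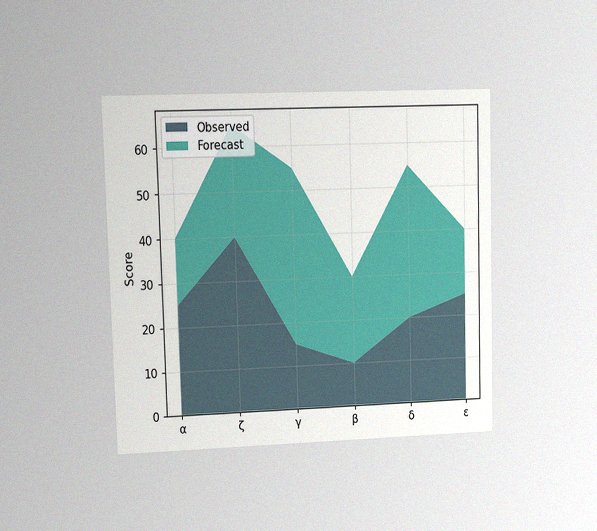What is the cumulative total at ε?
40

The chart is viewed at a slight angle, with some photo noise. The stacked total at ε reaches 40.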